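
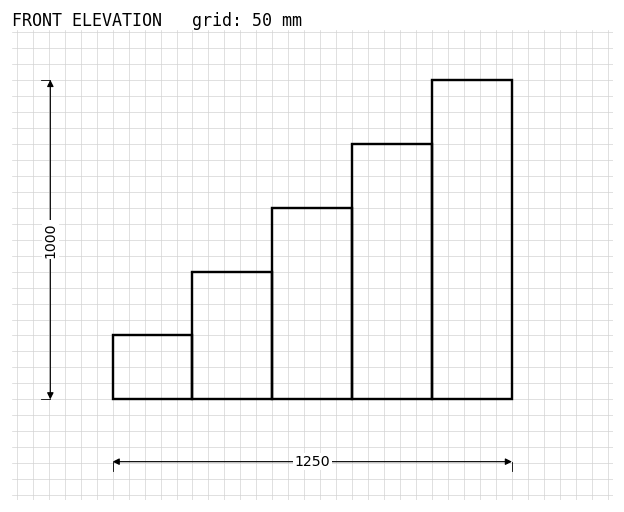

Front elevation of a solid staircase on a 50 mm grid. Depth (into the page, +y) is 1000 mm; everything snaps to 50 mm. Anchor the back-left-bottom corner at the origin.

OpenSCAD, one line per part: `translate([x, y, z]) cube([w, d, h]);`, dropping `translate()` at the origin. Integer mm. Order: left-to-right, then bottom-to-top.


cube([250, 1000, 200]);
translate([250, 0, 0]) cube([250, 1000, 400]);
translate([500, 0, 0]) cube([250, 1000, 600]);
translate([750, 0, 0]) cube([250, 1000, 800]);
translate([1000, 0, 0]) cube([250, 1000, 1000]);


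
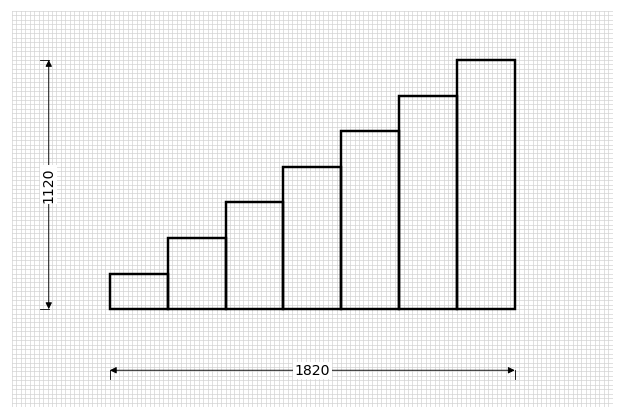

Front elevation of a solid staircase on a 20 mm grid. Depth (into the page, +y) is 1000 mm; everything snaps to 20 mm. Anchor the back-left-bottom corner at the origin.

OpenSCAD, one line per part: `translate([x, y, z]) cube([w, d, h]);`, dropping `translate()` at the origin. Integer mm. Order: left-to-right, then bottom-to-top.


cube([260, 1000, 160]);
translate([260, 0, 0]) cube([260, 1000, 320]);
translate([520, 0, 0]) cube([260, 1000, 480]);
translate([780, 0, 0]) cube([260, 1000, 640]);
translate([1040, 0, 0]) cube([260, 1000, 800]);
translate([1300, 0, 0]) cube([260, 1000, 960]);
translate([1560, 0, 0]) cube([260, 1000, 1120]);


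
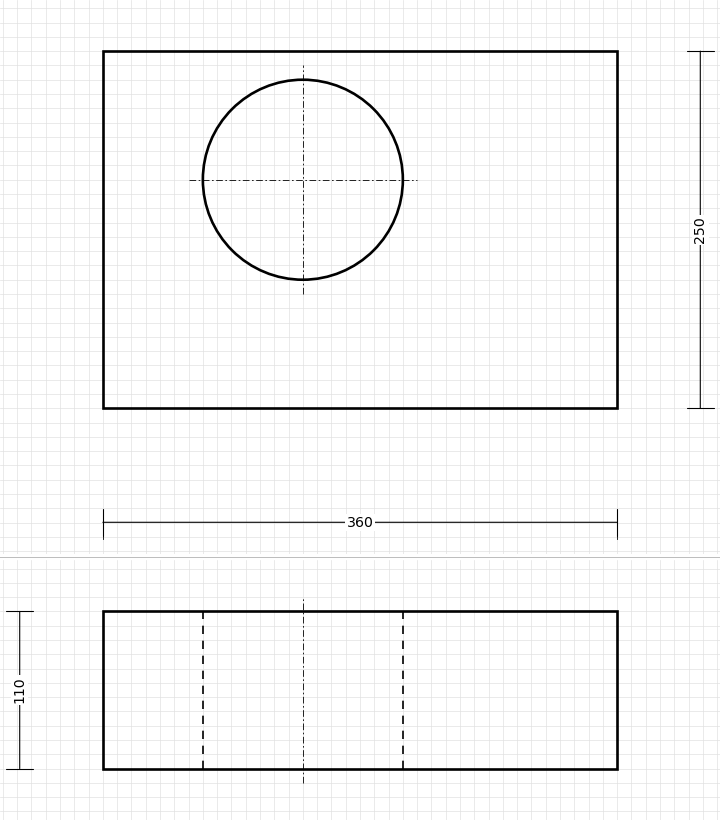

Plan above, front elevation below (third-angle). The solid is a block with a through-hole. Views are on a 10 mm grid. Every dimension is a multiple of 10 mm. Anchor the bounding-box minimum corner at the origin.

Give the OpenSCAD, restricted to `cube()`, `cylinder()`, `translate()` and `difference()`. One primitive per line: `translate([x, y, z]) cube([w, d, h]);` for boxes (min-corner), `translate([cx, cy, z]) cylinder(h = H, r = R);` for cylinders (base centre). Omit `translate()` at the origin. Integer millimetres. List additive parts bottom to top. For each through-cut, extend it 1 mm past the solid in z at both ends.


difference() {
  cube([360, 250, 110]);
  translate([140, 160, -1]) cylinder(h = 112, r = 70);
}


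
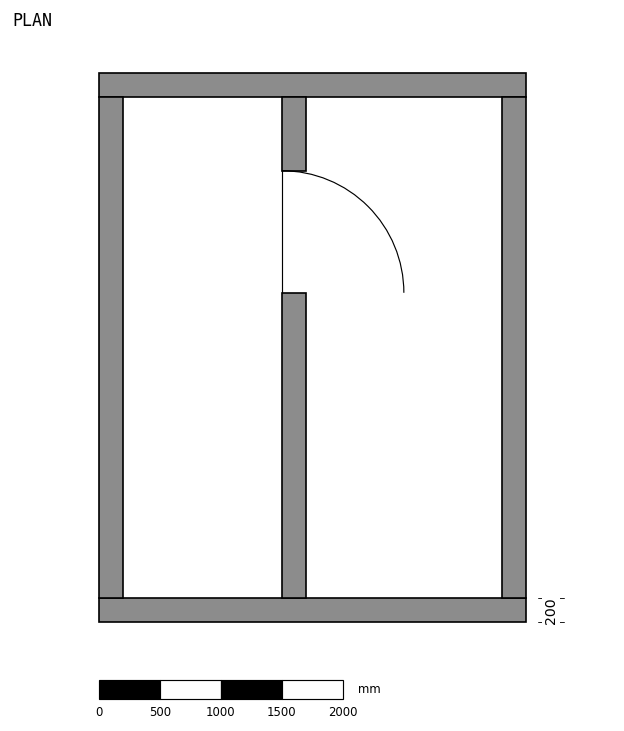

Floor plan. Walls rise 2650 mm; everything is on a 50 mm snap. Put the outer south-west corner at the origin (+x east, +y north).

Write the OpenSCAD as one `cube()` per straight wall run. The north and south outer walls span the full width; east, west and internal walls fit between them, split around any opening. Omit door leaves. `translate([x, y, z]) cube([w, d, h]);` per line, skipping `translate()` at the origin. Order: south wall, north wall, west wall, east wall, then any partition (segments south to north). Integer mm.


cube([3500, 200, 2650]);
translate([0, 4300, 0]) cube([3500, 200, 2650]);
translate([0, 200, 0]) cube([200, 4100, 2650]);
translate([3300, 200, 0]) cube([200, 4100, 2650]);
translate([1500, 200, 0]) cube([200, 2500, 2650]);
translate([1500, 3700, 0]) cube([200, 600, 2650]);


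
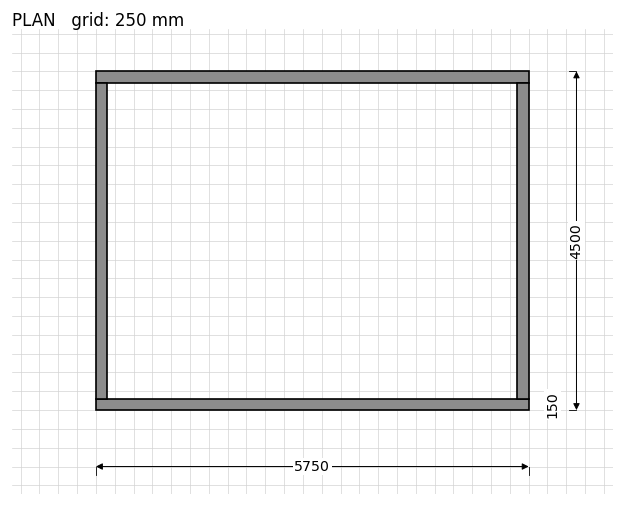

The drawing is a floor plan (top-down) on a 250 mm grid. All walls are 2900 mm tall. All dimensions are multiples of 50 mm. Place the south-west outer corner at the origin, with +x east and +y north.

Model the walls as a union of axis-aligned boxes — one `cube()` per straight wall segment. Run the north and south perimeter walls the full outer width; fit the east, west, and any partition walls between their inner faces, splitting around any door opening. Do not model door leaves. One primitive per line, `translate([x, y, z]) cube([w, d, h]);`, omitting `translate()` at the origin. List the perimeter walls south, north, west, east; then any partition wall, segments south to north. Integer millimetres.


cube([5750, 150, 2900]);
translate([0, 4350, 0]) cube([5750, 150, 2900]);
translate([0, 150, 0]) cube([150, 4200, 2900]);
translate([5600, 150, 0]) cube([150, 4200, 2900]);


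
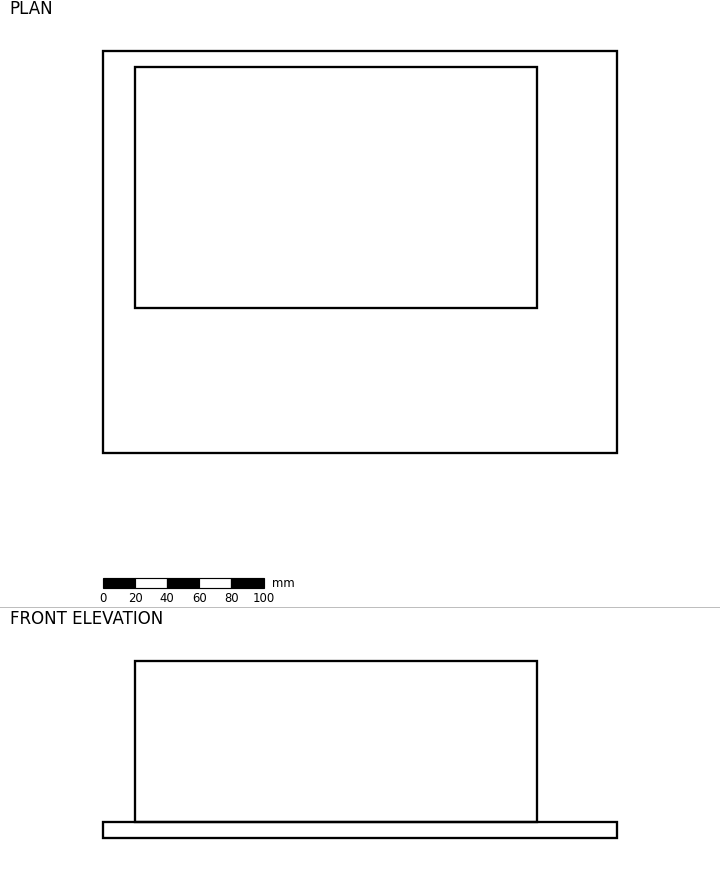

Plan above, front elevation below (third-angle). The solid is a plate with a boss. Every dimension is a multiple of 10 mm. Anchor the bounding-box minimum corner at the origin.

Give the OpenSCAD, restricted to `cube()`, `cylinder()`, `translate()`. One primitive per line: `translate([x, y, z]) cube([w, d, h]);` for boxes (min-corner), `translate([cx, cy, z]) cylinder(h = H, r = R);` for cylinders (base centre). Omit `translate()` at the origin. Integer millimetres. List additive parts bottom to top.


cube([320, 250, 10]);
translate([20, 90, 10]) cube([250, 150, 100]);


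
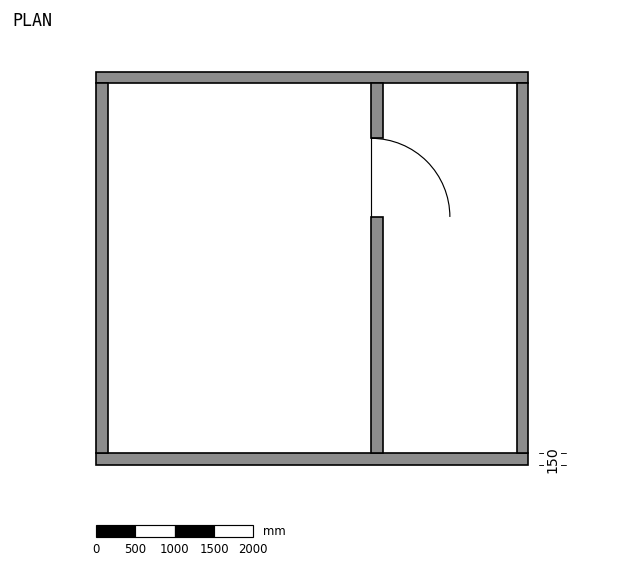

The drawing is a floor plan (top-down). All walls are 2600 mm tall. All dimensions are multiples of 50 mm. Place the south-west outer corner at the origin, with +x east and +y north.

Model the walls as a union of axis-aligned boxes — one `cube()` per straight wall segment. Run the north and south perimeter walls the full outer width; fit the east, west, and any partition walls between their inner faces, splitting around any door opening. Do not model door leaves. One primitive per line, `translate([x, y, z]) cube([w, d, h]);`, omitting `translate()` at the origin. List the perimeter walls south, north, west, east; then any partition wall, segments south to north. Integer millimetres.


cube([5500, 150, 2600]);
translate([0, 4850, 0]) cube([5500, 150, 2600]);
translate([0, 150, 0]) cube([150, 4700, 2600]);
translate([5350, 150, 0]) cube([150, 4700, 2600]);
translate([3500, 150, 0]) cube([150, 3000, 2600]);
translate([3500, 4150, 0]) cube([150, 700, 2600]);


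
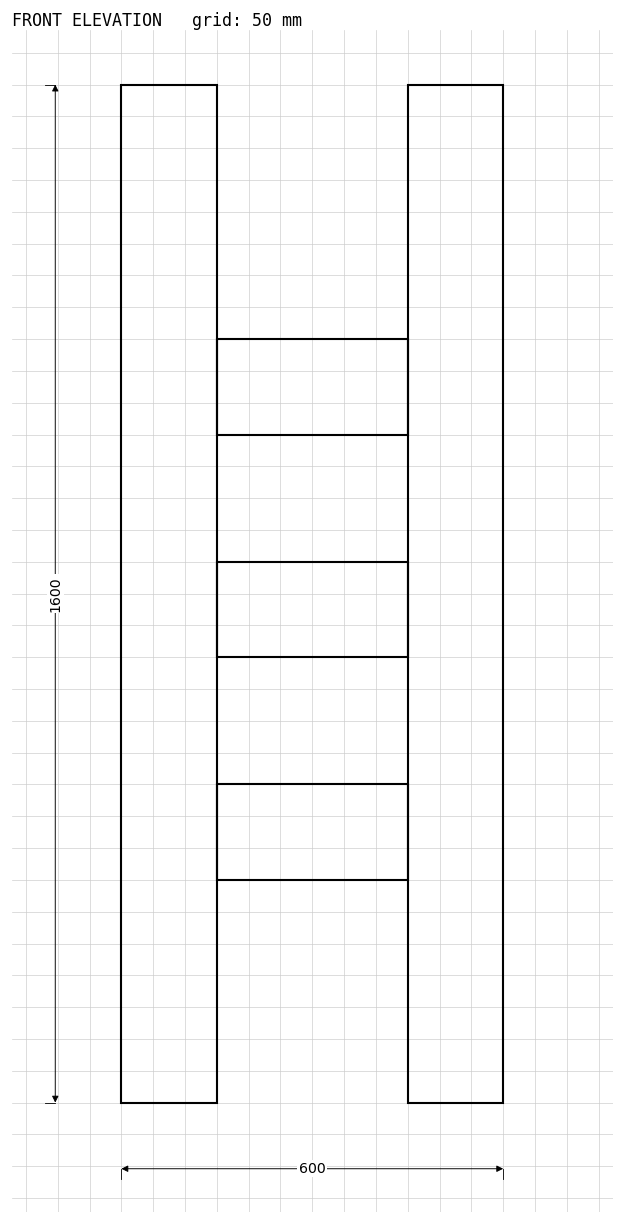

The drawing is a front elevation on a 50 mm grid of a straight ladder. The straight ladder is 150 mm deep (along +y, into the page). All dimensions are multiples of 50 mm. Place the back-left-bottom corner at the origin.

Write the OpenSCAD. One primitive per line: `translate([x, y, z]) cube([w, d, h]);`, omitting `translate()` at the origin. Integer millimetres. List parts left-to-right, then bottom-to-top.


cube([150, 150, 1600]);
translate([150, 0, 350]) cube([300, 150, 150]);
translate([150, 0, 700]) cube([300, 150, 150]);
translate([150, 0, 1050]) cube([300, 150, 150]);
translate([450, 0, 0]) cube([150, 150, 1600]);


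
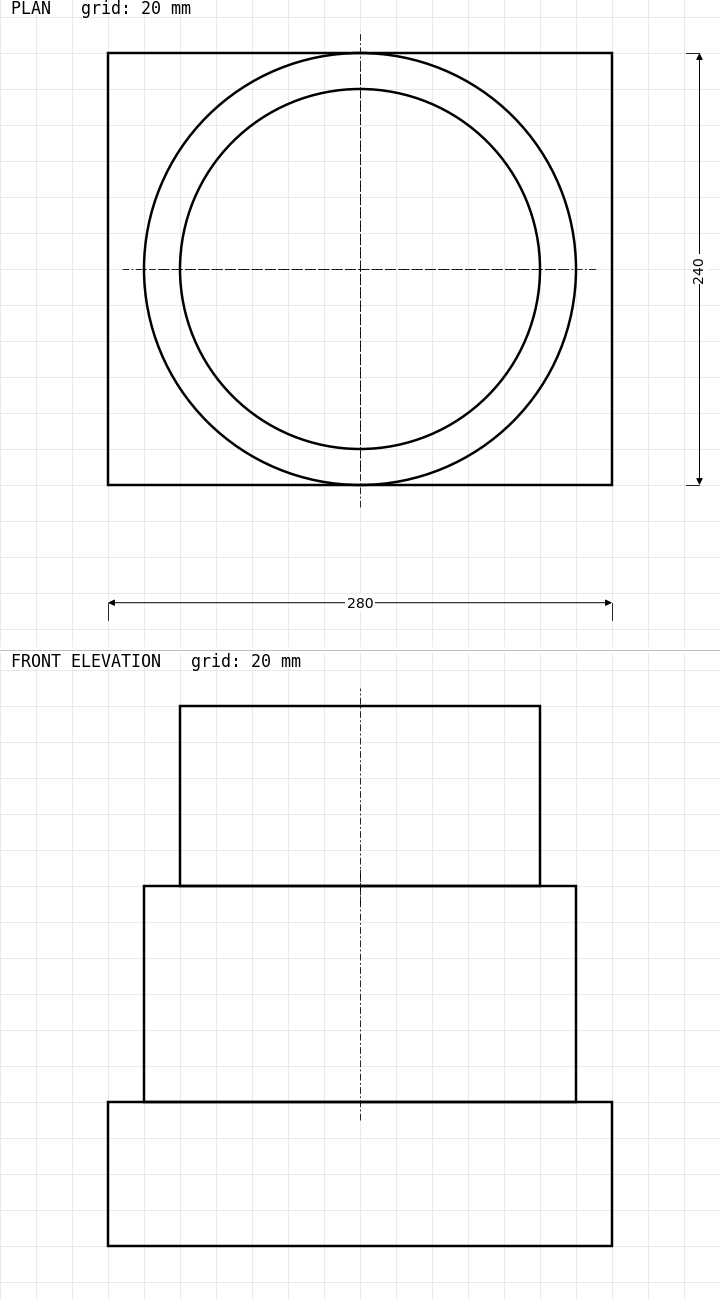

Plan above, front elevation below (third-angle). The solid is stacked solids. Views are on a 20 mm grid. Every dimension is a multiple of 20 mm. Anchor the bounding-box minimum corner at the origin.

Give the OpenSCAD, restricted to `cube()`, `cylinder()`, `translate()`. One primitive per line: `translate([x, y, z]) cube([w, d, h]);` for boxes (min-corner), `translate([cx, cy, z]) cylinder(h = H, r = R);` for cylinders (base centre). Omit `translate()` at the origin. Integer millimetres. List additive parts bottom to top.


cube([280, 240, 80]);
translate([140, 120, 80]) cylinder(h = 120, r = 120);
translate([140, 120, 200]) cylinder(h = 100, r = 100);


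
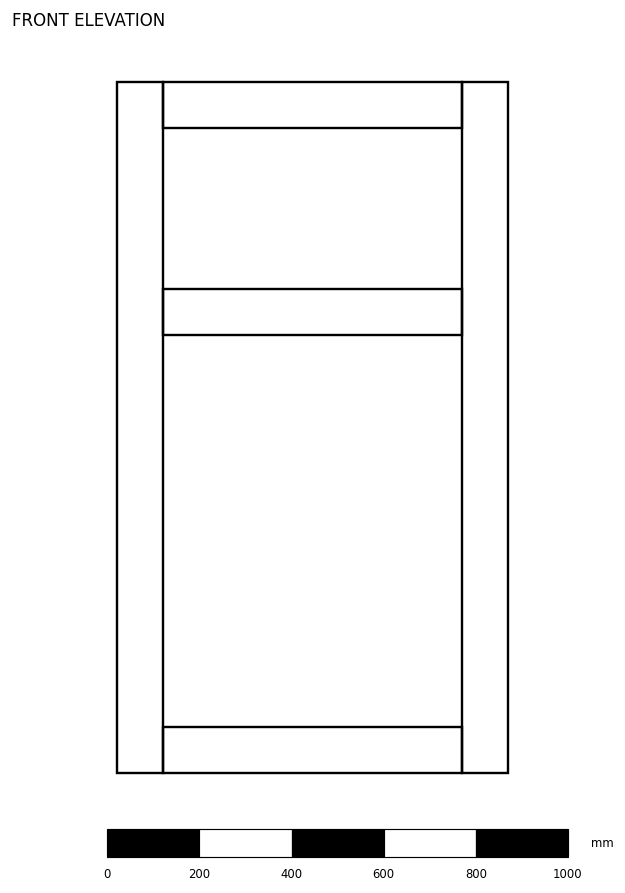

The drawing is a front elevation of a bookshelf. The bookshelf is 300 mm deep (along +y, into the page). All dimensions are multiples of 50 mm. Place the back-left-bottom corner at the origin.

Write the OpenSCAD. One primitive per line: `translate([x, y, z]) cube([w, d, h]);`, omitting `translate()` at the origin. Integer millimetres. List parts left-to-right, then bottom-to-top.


cube([100, 300, 1500]);
translate([100, 0, 0]) cube([650, 300, 100]);
translate([100, 0, 950]) cube([650, 300, 100]);
translate([100, 0, 1400]) cube([650, 300, 100]);
translate([750, 0, 0]) cube([100, 300, 1500]);


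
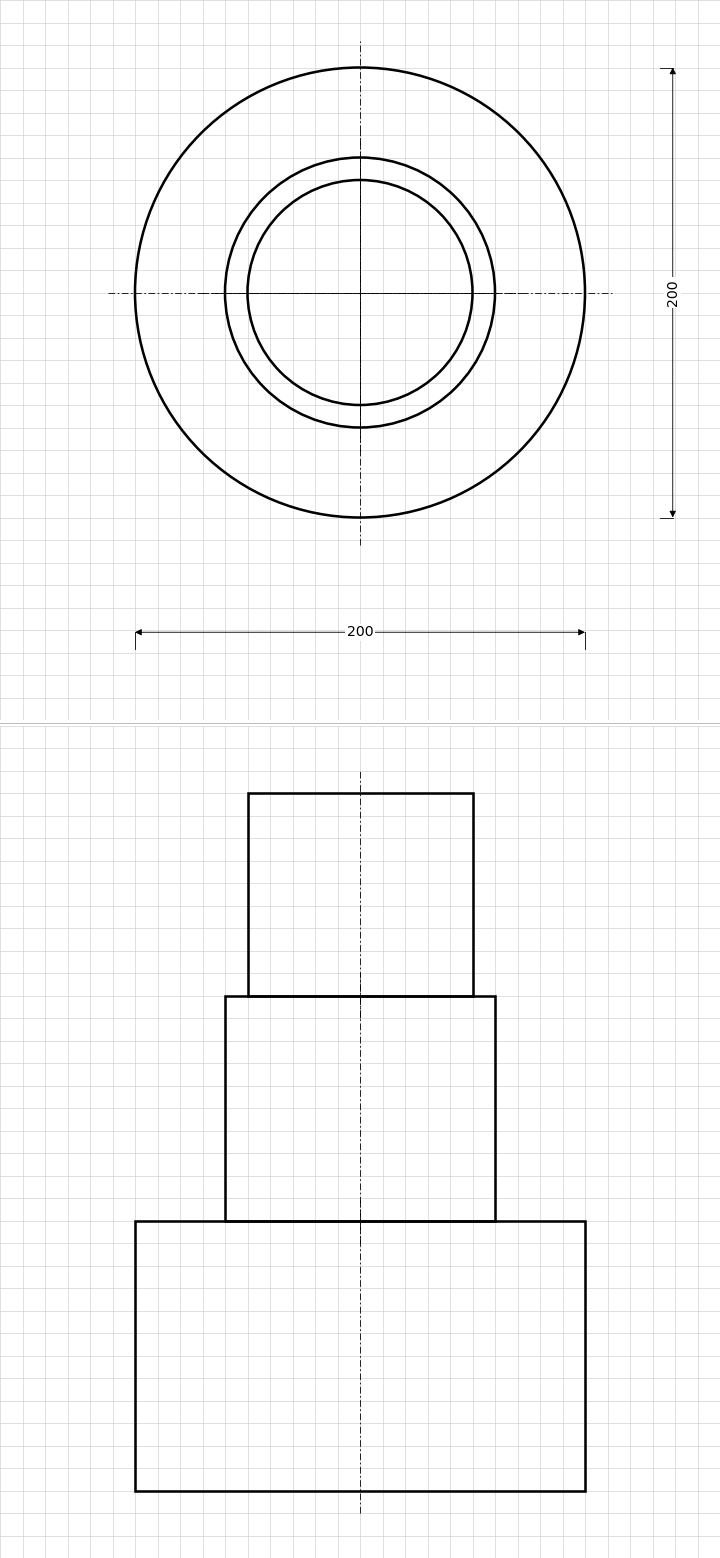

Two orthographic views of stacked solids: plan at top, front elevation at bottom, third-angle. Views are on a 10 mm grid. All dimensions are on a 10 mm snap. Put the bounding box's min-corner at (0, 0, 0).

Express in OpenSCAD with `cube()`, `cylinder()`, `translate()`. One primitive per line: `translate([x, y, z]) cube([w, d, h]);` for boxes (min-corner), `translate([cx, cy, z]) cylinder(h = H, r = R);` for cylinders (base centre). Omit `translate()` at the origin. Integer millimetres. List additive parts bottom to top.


translate([100, 100, 0]) cylinder(h = 120, r = 100);
translate([100, 100, 120]) cylinder(h = 100, r = 60);
translate([100, 100, 220]) cylinder(h = 90, r = 50);


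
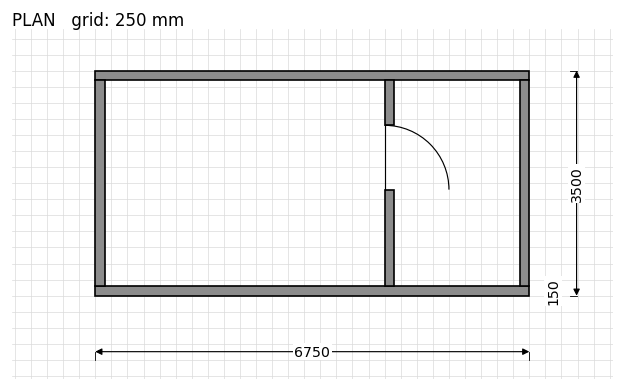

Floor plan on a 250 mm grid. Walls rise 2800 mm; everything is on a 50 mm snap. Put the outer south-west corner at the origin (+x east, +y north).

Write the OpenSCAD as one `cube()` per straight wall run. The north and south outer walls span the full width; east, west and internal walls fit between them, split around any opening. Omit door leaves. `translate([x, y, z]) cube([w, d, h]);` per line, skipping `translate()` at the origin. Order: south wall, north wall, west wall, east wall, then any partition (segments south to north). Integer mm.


cube([6750, 150, 2800]);
translate([0, 3350, 0]) cube([6750, 150, 2800]);
translate([0, 150, 0]) cube([150, 3200, 2800]);
translate([6600, 150, 0]) cube([150, 3200, 2800]);
translate([4500, 150, 0]) cube([150, 1500, 2800]);
translate([4500, 2650, 0]) cube([150, 700, 2800]);


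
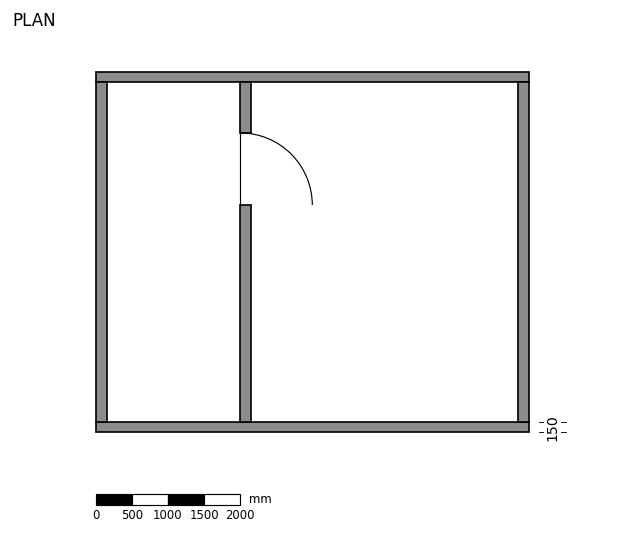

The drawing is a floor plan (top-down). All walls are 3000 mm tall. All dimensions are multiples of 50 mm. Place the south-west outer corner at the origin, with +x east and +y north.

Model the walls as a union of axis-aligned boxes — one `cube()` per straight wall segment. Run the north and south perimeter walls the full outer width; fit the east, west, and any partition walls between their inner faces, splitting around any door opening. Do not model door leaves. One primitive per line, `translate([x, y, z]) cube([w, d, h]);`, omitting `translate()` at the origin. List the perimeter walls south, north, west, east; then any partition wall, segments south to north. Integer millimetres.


cube([6000, 150, 3000]);
translate([0, 4850, 0]) cube([6000, 150, 3000]);
translate([0, 150, 0]) cube([150, 4700, 3000]);
translate([5850, 150, 0]) cube([150, 4700, 3000]);
translate([2000, 150, 0]) cube([150, 3000, 3000]);
translate([2000, 4150, 0]) cube([150, 700, 3000]);


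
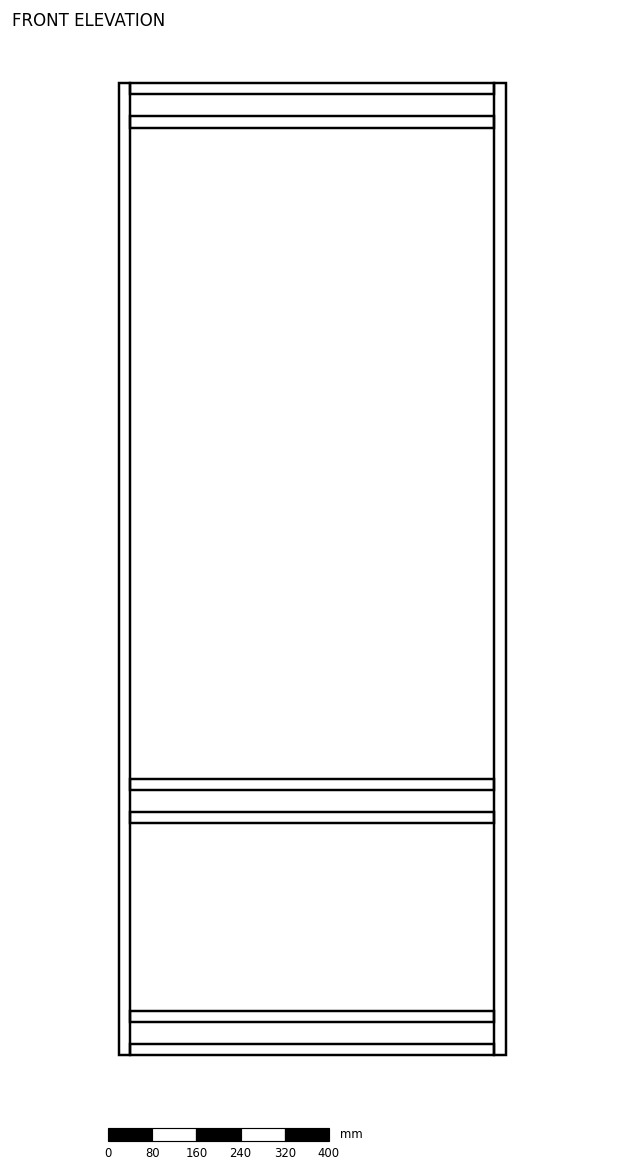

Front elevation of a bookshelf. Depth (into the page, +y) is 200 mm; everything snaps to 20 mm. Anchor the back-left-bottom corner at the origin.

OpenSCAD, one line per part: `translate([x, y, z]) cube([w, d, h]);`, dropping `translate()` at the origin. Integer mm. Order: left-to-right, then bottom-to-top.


cube([20, 200, 1760]);
translate([20, 0, 0]) cube([660, 200, 20]);
translate([20, 0, 60]) cube([660, 200, 20]);
translate([20, 0, 420]) cube([660, 200, 20]);
translate([20, 0, 480]) cube([660, 200, 20]);
translate([20, 0, 1680]) cube([660, 200, 20]);
translate([20, 0, 1740]) cube([660, 200, 20]);
translate([680, 0, 0]) cube([20, 200, 1760]);


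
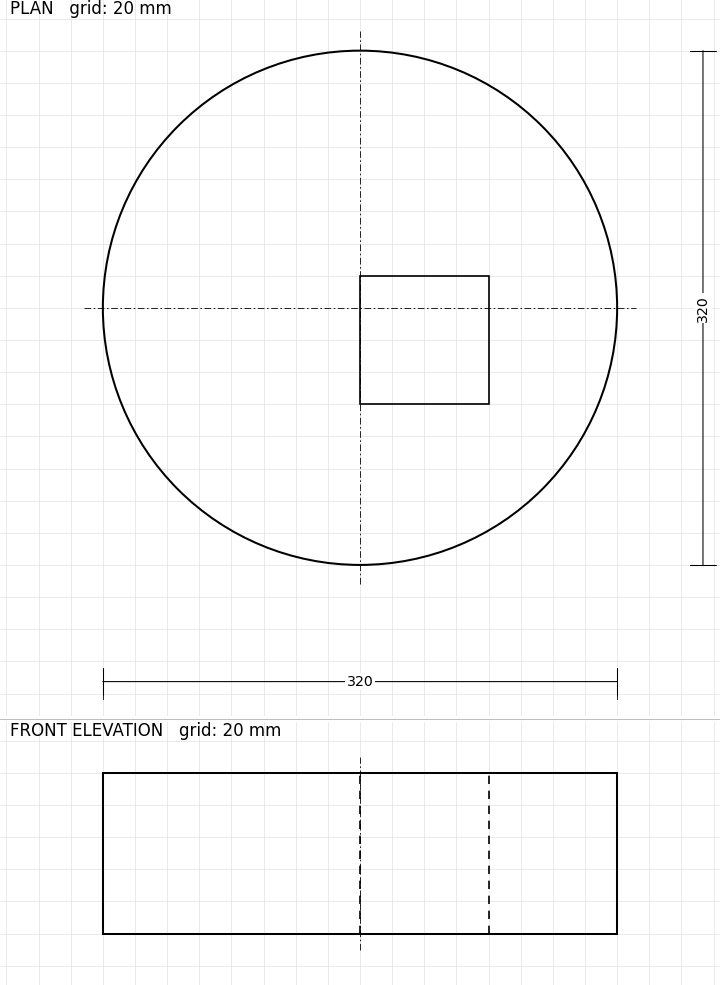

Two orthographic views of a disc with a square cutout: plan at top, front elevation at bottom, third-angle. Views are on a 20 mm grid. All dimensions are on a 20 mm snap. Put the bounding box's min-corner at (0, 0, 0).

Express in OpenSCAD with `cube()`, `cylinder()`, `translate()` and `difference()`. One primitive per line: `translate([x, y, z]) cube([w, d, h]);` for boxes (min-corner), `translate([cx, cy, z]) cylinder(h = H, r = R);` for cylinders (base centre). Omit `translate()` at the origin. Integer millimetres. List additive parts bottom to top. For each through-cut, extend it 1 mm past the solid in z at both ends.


difference() {
  translate([160, 160, 0]) cylinder(h = 100, r = 160);
  translate([160, 100, -1]) cube([80, 80, 102]);
}


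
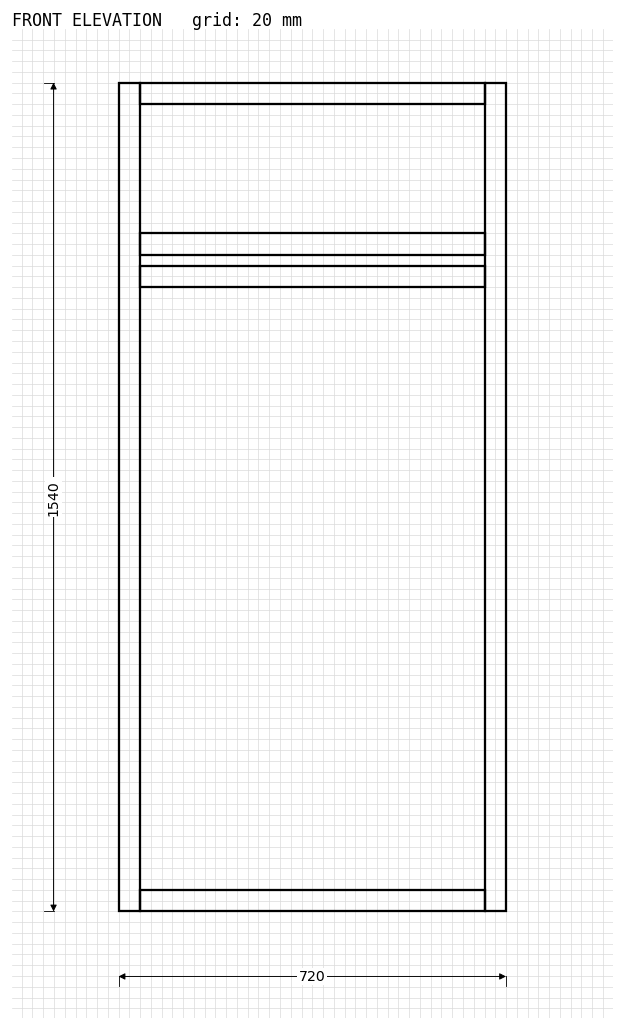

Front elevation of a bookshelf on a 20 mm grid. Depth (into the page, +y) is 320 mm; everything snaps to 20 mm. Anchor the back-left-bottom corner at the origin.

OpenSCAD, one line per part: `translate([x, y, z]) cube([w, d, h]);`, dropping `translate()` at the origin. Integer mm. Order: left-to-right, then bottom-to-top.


cube([40, 320, 1540]);
translate([40, 0, 0]) cube([640, 320, 40]);
translate([40, 0, 1160]) cube([640, 320, 40]);
translate([40, 0, 1220]) cube([640, 320, 40]);
translate([40, 0, 1500]) cube([640, 320, 40]);
translate([680, 0, 0]) cube([40, 320, 1540]);


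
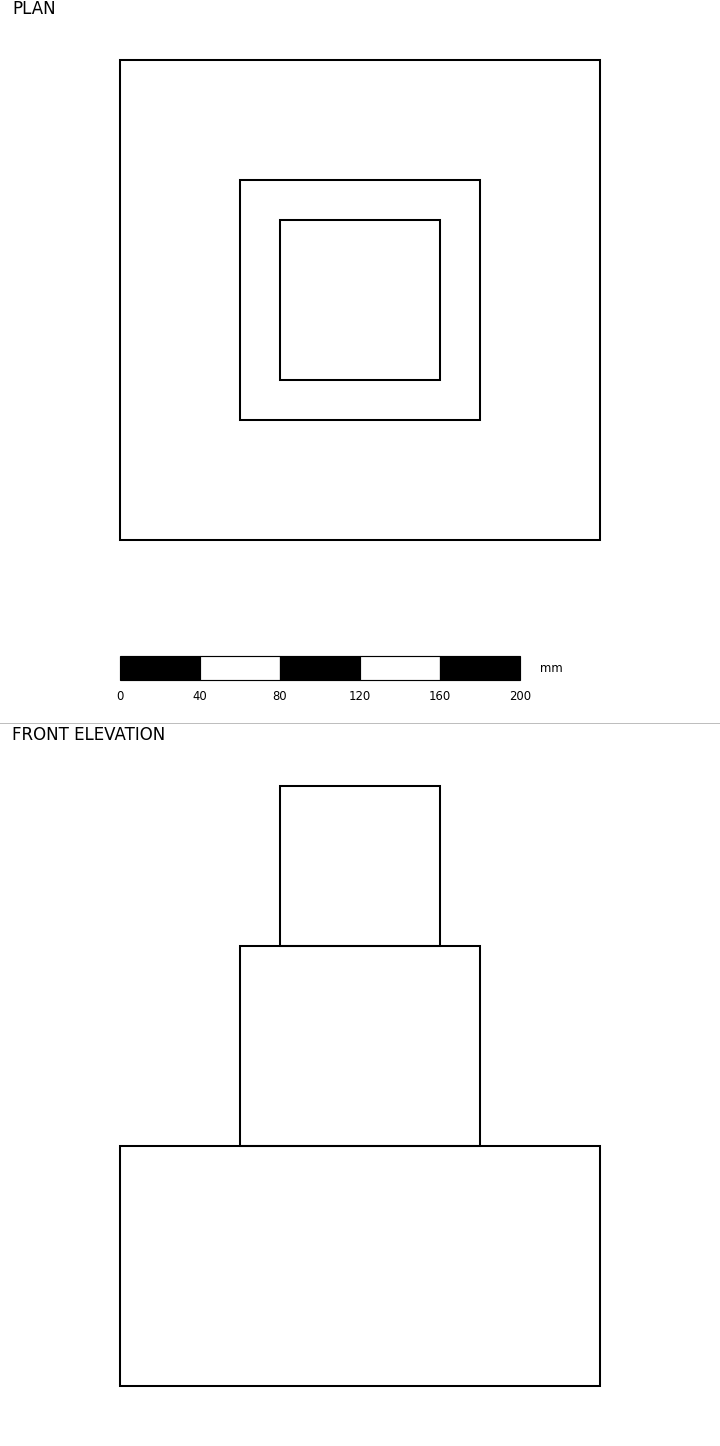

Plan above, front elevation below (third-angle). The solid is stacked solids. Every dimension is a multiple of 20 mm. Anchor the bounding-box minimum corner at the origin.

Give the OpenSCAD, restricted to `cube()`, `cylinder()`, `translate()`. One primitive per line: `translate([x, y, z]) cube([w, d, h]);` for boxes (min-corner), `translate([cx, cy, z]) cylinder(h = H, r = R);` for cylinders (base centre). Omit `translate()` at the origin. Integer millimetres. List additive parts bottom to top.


cube([240, 240, 120]);
translate([60, 60, 120]) cube([120, 120, 100]);
translate([80, 80, 220]) cube([80, 80, 80]);


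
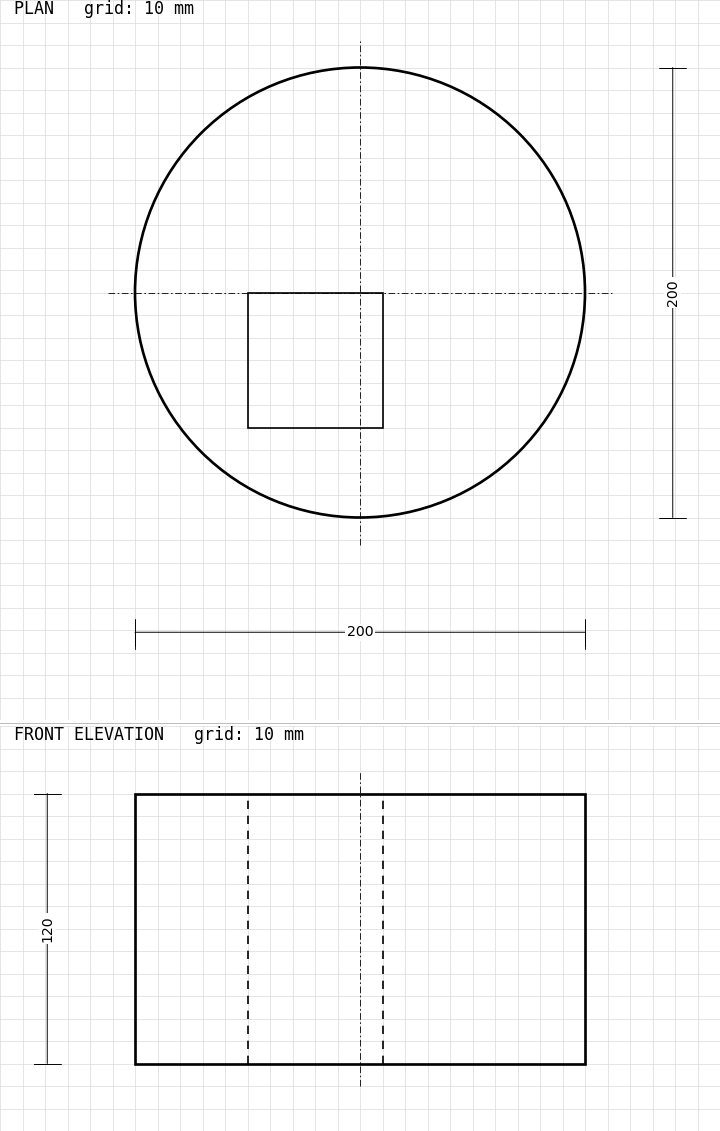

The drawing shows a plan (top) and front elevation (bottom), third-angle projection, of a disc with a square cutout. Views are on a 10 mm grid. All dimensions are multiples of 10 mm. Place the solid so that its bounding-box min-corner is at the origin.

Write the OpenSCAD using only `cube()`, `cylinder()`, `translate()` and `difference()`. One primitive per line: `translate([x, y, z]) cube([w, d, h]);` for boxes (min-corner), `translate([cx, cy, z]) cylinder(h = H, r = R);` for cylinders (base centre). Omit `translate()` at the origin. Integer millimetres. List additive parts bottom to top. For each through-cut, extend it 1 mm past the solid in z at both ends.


difference() {
  translate([100, 100, 0]) cylinder(h = 120, r = 100);
  translate([50, 40, -1]) cube([60, 60, 122]);
}


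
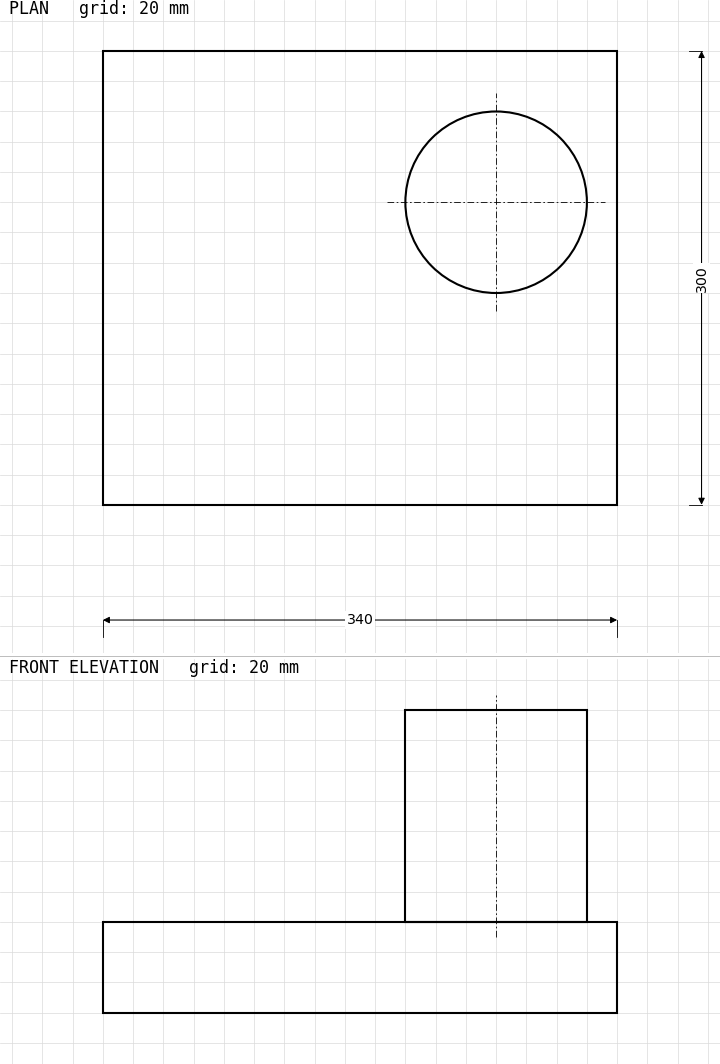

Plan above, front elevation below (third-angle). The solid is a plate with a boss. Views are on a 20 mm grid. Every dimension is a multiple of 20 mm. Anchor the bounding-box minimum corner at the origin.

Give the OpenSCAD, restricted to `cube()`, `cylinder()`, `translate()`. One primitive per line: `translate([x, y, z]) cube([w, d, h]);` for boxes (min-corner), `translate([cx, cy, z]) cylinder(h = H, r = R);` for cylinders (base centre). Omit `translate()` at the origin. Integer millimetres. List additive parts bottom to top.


cube([340, 300, 60]);
translate([260, 200, 60]) cylinder(h = 140, r = 60);


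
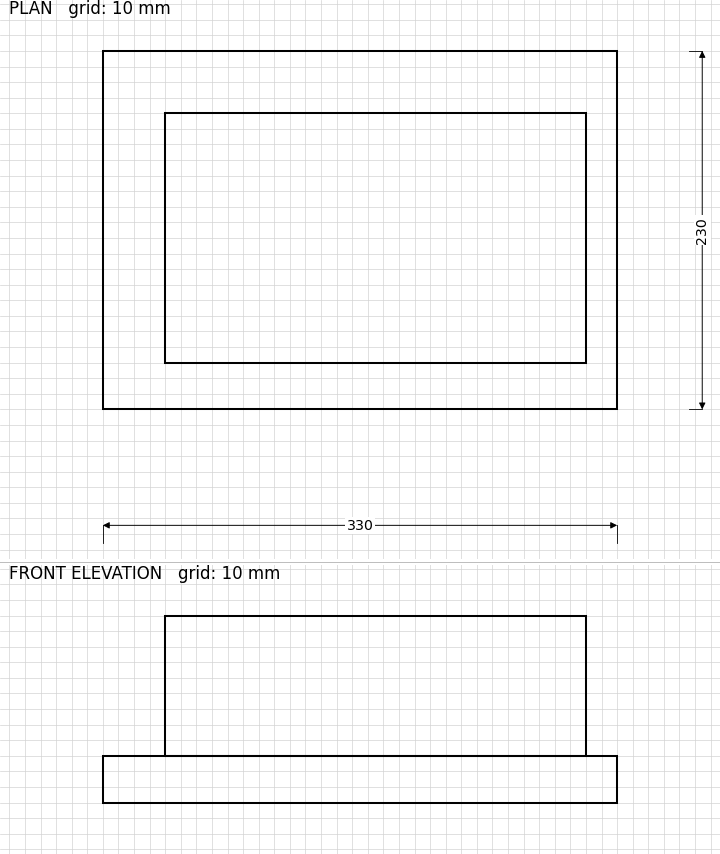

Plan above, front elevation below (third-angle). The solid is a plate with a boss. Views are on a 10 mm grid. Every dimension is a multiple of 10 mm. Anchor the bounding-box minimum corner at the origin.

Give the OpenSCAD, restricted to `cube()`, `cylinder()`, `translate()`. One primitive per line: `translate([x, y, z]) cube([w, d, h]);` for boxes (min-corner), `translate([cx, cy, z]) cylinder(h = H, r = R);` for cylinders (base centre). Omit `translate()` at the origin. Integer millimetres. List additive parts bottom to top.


cube([330, 230, 30]);
translate([40, 30, 30]) cube([270, 160, 90]);


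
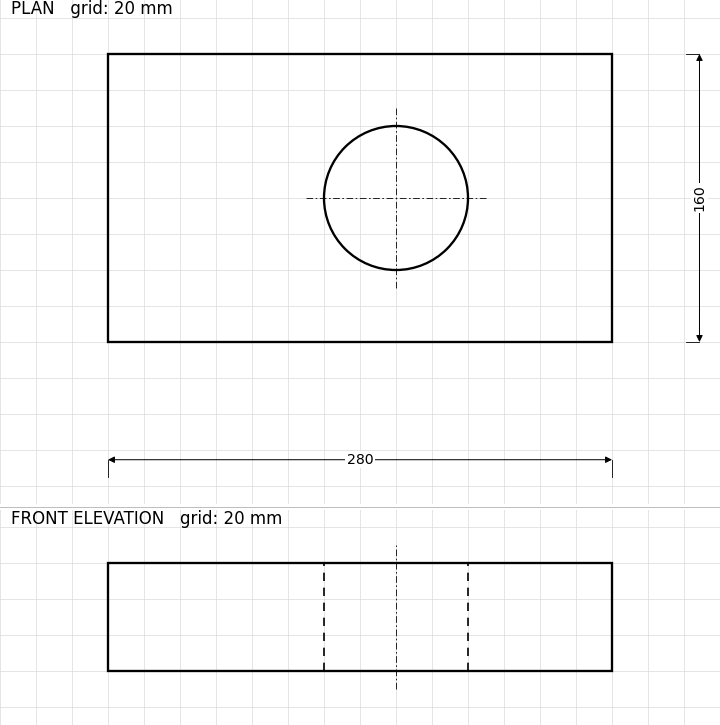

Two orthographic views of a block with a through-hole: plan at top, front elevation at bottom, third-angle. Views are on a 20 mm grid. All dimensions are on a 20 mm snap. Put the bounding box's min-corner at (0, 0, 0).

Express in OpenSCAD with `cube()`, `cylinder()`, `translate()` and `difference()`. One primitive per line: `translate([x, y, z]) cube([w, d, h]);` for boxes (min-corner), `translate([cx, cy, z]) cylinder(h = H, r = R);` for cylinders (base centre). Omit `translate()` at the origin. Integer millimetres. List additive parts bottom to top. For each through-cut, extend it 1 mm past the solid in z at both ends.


difference() {
  cube([280, 160, 60]);
  translate([160, 80, -1]) cylinder(h = 62, r = 40);
}


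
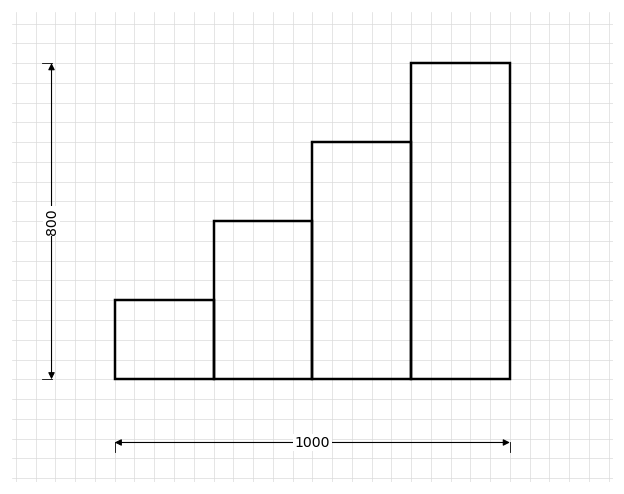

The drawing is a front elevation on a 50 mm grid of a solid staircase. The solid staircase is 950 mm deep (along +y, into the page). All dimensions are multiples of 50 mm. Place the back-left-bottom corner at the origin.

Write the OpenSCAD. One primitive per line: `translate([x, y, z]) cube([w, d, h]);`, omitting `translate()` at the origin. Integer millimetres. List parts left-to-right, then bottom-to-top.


cube([250, 950, 200]);
translate([250, 0, 0]) cube([250, 950, 400]);
translate([500, 0, 0]) cube([250, 950, 600]);
translate([750, 0, 0]) cube([250, 950, 800]);


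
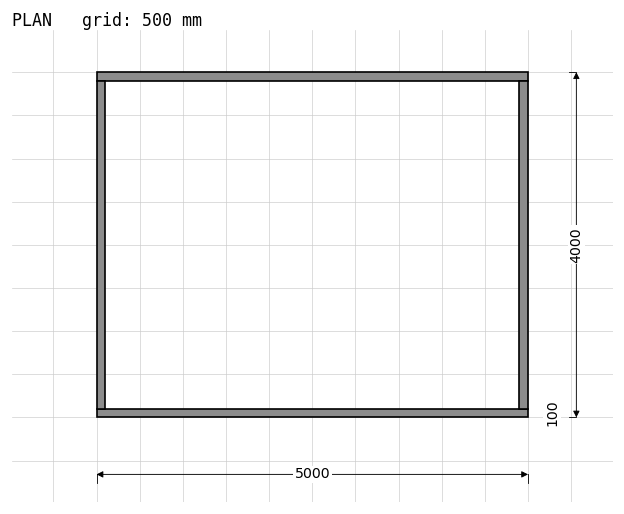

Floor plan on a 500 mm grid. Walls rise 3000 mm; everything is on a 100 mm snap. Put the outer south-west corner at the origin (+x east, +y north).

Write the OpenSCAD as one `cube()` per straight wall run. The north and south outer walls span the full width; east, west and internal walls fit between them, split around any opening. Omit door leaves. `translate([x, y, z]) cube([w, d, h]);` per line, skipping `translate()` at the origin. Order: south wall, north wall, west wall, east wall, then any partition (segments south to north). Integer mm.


cube([5000, 100, 3000]);
translate([0, 3900, 0]) cube([5000, 100, 3000]);
translate([0, 100, 0]) cube([100, 3800, 3000]);
translate([4900, 100, 0]) cube([100, 3800, 3000]);


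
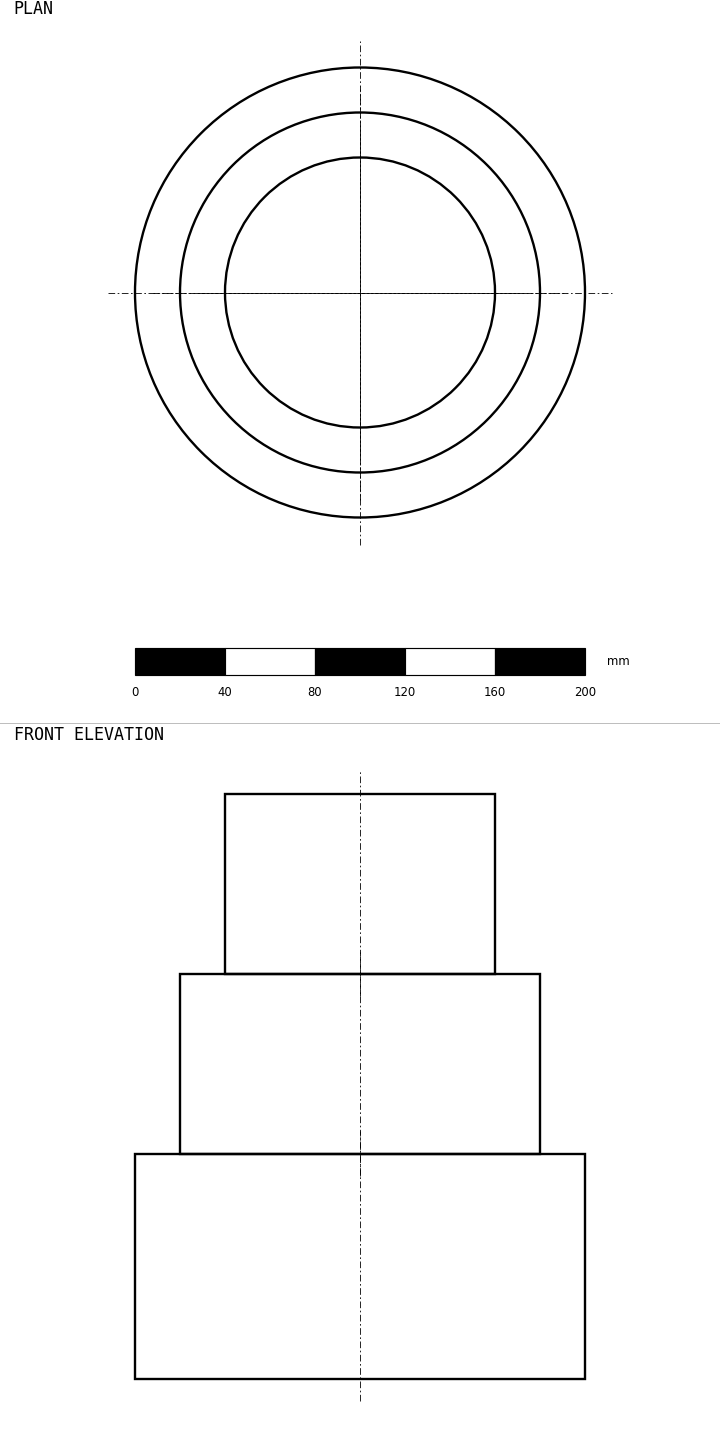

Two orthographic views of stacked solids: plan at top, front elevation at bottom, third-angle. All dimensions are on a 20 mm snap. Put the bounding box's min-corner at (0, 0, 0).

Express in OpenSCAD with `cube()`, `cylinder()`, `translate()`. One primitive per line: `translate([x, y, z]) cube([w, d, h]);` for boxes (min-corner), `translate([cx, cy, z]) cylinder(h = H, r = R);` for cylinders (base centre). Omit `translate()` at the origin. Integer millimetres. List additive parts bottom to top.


translate([100, 100, 0]) cylinder(h = 100, r = 100);
translate([100, 100, 100]) cylinder(h = 80, r = 80);
translate([100, 100, 180]) cylinder(h = 80, r = 60);


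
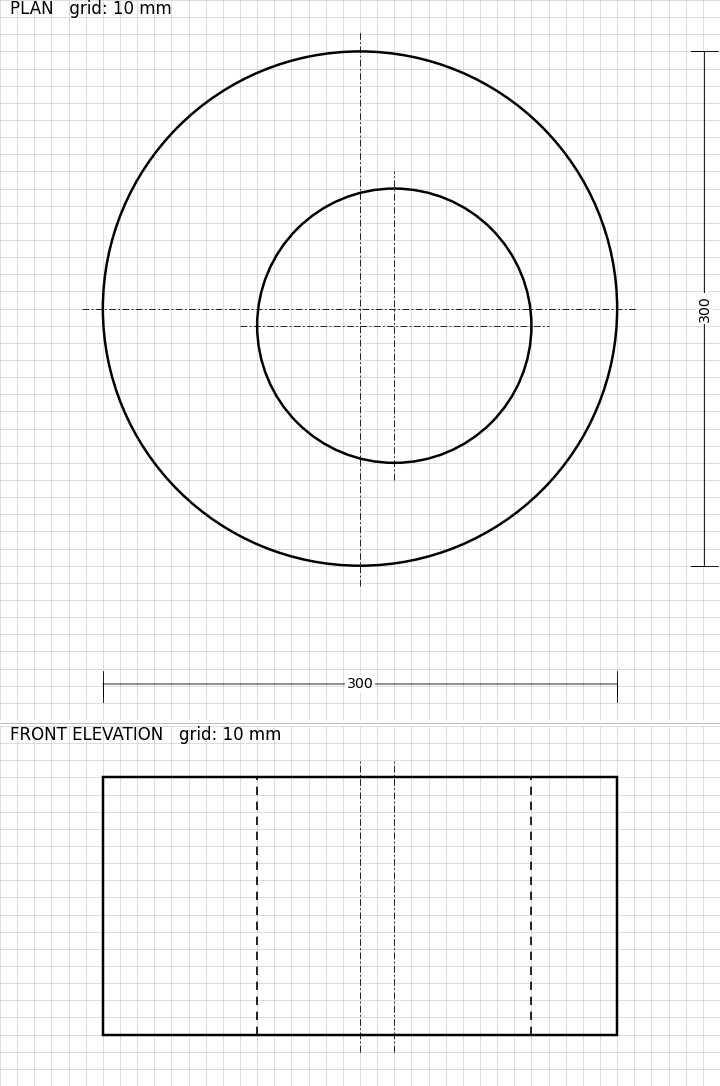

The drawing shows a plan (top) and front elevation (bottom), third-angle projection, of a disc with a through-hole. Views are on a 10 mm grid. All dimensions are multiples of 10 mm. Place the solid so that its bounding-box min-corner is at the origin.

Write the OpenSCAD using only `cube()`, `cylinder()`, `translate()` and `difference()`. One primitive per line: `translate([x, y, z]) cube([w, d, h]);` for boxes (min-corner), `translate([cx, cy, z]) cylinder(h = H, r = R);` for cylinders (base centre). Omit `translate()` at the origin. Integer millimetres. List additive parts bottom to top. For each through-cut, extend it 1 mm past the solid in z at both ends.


difference() {
  translate([150, 150, 0]) cylinder(h = 150, r = 150);
  translate([170, 140, -1]) cylinder(h = 152, r = 80);
}


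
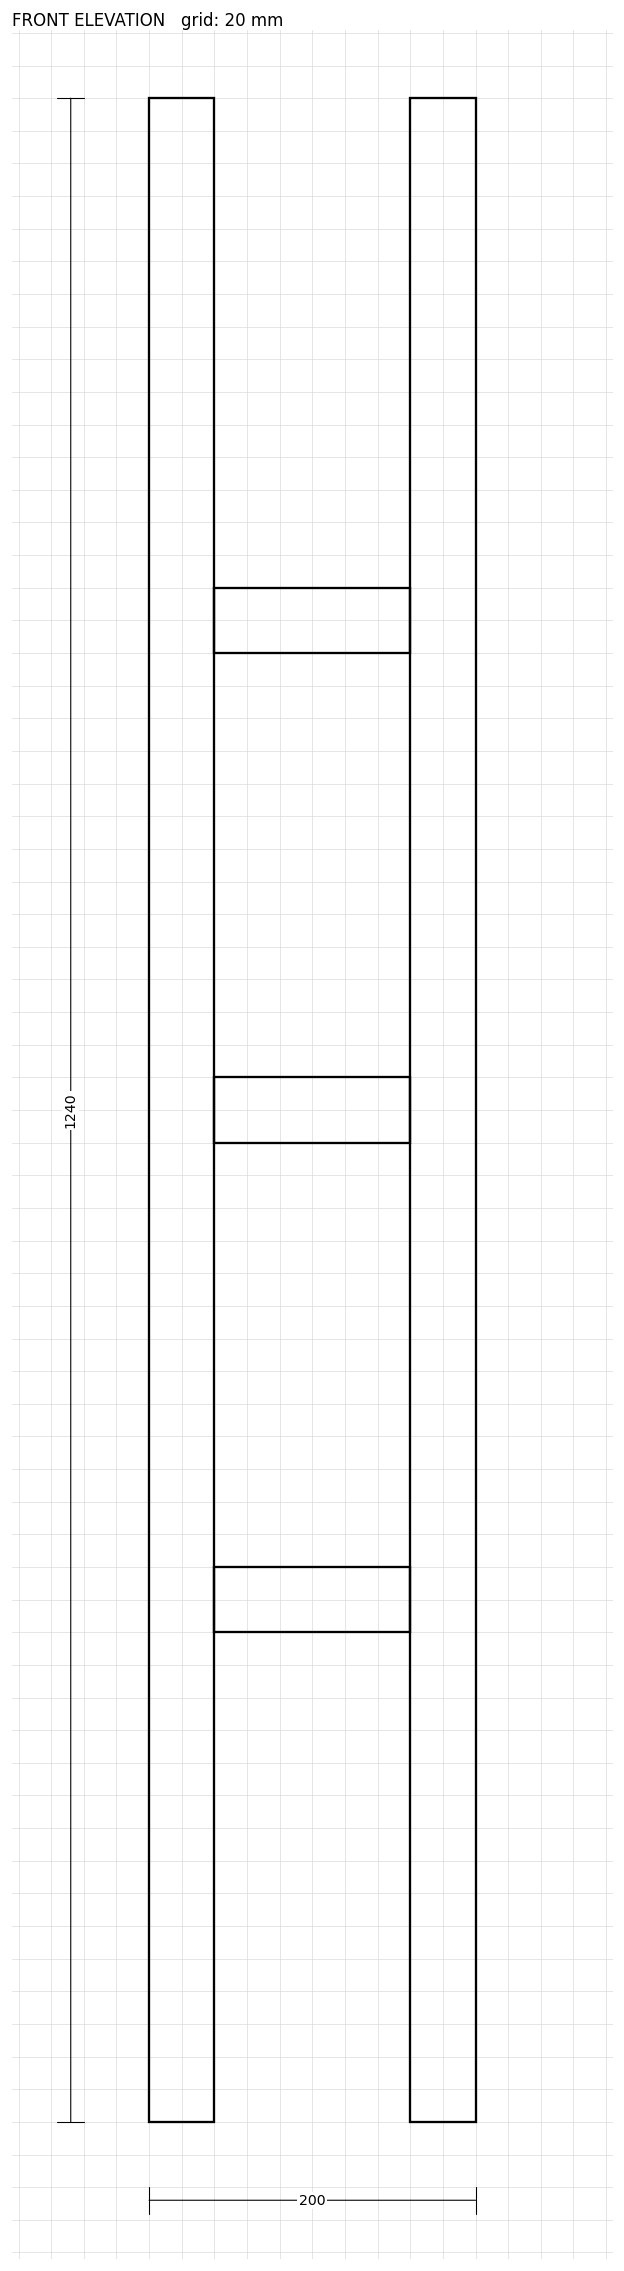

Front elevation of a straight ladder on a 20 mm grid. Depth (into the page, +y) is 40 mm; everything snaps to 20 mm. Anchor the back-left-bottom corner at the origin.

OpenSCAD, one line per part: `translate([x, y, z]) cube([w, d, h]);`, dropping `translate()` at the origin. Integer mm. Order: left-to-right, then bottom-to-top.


cube([40, 40, 1240]);
translate([40, 0, 300]) cube([120, 40, 40]);
translate([40, 0, 600]) cube([120, 40, 40]);
translate([40, 0, 900]) cube([120, 40, 40]);
translate([160, 0, 0]) cube([40, 40, 1240]);


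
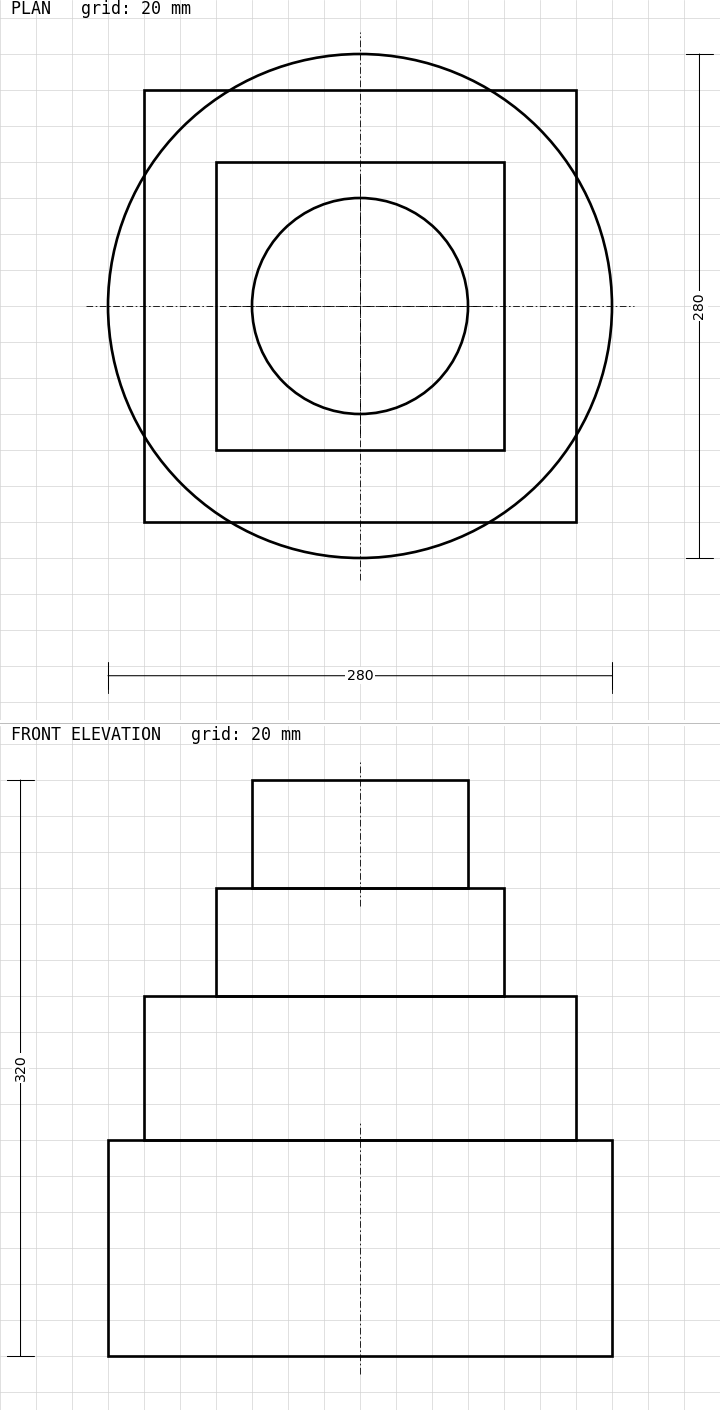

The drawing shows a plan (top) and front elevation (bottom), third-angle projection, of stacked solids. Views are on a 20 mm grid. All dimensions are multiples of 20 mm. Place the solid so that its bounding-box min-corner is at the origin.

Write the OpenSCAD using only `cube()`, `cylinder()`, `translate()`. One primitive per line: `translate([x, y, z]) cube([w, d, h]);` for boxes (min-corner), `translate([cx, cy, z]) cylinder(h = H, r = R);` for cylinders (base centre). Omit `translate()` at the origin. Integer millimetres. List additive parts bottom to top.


translate([140, 140, 0]) cylinder(h = 120, r = 140);
translate([20, 20, 120]) cube([240, 240, 80]);
translate([60, 60, 200]) cube([160, 160, 60]);
translate([140, 140, 260]) cylinder(h = 60, r = 60);


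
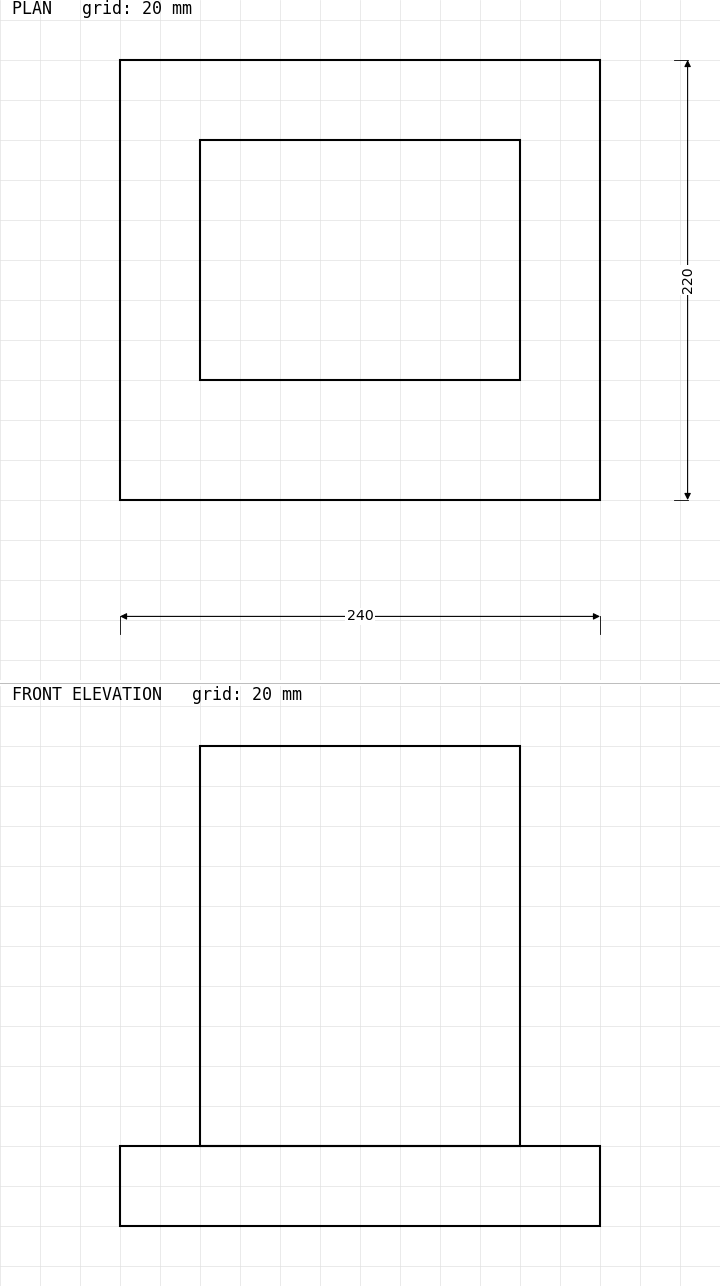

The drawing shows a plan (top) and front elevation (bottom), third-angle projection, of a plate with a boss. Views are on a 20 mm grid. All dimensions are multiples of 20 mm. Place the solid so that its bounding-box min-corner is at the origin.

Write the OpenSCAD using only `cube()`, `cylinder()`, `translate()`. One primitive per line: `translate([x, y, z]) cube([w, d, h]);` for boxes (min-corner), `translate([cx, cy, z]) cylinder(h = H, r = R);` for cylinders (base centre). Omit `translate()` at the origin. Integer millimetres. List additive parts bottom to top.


cube([240, 220, 40]);
translate([40, 60, 40]) cube([160, 120, 200]);


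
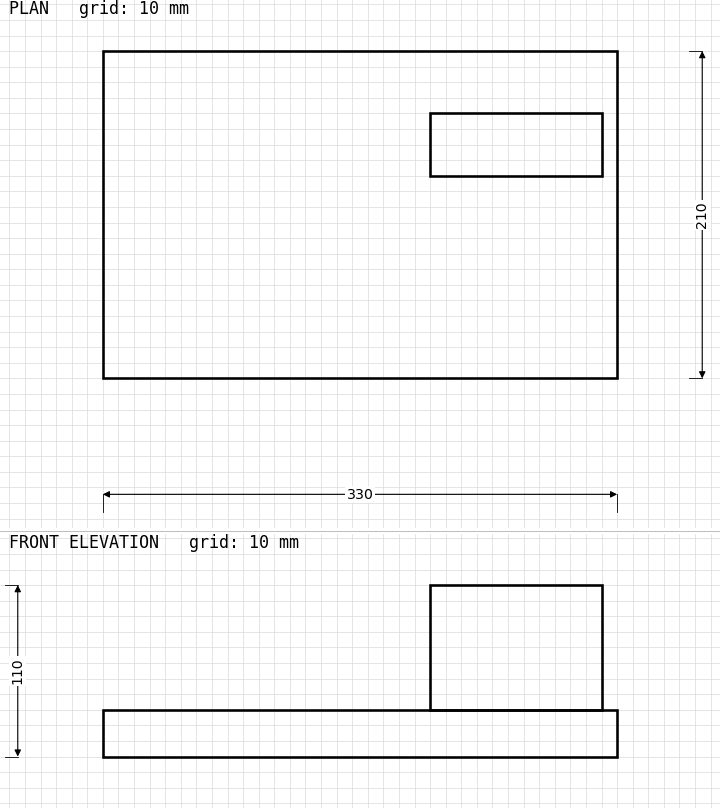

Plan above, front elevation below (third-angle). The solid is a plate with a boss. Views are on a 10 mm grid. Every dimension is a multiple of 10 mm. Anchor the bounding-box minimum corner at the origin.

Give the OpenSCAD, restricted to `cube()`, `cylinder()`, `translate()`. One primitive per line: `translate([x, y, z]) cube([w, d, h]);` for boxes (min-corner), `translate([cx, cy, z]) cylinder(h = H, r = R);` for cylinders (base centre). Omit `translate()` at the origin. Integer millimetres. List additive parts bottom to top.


cube([330, 210, 30]);
translate([210, 130, 30]) cube([110, 40, 80]);


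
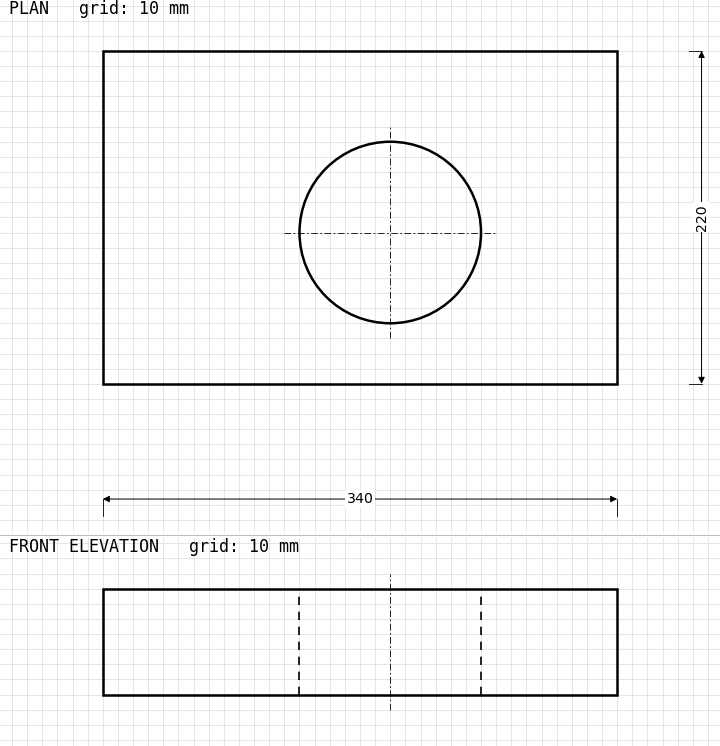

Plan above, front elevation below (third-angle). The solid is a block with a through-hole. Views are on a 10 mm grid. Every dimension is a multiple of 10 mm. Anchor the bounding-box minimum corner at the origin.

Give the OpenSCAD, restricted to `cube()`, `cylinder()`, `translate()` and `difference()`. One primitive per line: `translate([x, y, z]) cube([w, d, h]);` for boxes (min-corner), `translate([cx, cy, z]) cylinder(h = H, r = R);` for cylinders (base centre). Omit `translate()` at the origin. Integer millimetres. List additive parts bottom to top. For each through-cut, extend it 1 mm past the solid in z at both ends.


difference() {
  cube([340, 220, 70]);
  translate([190, 100, -1]) cylinder(h = 72, r = 60);
}


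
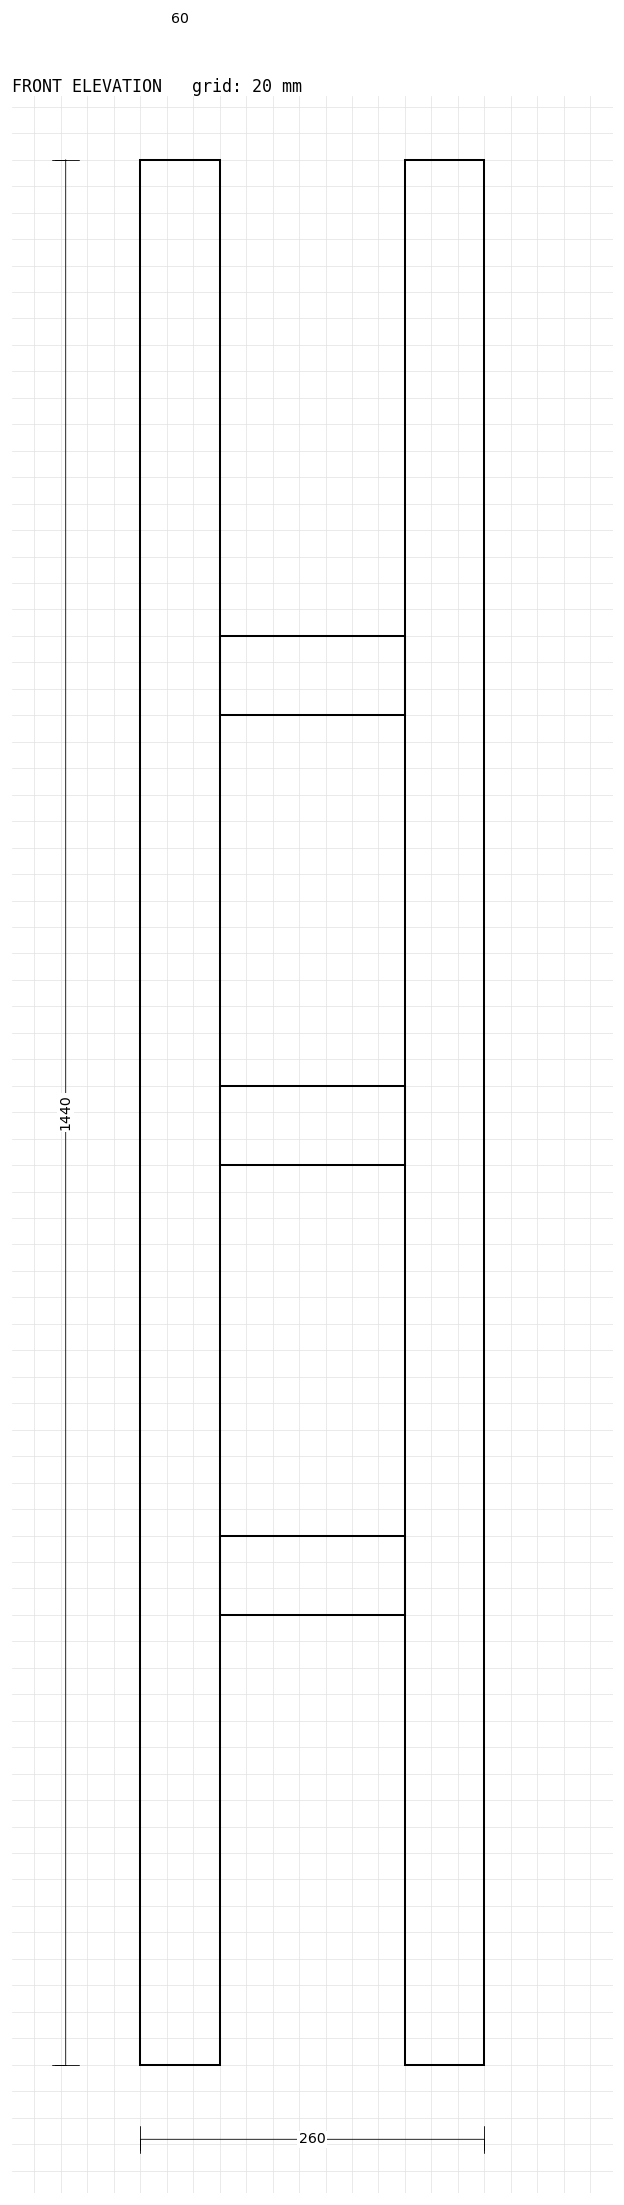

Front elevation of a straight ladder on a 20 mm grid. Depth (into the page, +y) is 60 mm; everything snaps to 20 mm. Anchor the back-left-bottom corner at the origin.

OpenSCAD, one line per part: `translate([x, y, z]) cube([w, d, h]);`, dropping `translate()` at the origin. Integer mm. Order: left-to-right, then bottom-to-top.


cube([60, 60, 1440]);
translate([60, 0, 340]) cube([140, 60, 60]);
translate([60, 0, 680]) cube([140, 60, 60]);
translate([60, 0, 1020]) cube([140, 60, 60]);
translate([200, 0, 0]) cube([60, 60, 1440]);


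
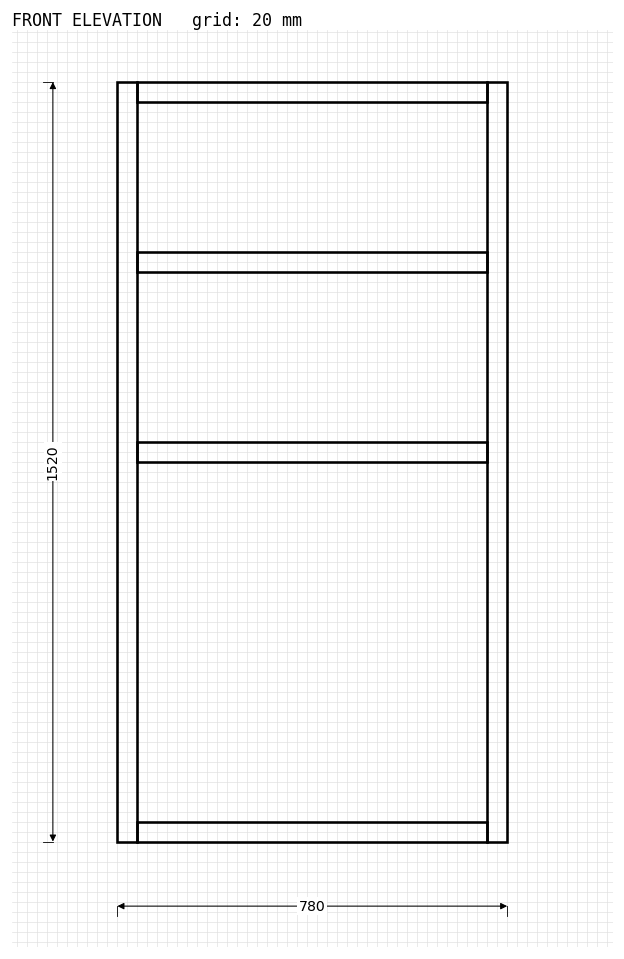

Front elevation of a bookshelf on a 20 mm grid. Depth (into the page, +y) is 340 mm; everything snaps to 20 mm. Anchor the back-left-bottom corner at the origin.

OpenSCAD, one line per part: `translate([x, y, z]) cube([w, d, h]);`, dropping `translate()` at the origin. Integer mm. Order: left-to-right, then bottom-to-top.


cube([40, 340, 1520]);
translate([40, 0, 0]) cube([700, 340, 40]);
translate([40, 0, 760]) cube([700, 340, 40]);
translate([40, 0, 1140]) cube([700, 340, 40]);
translate([40, 0, 1480]) cube([700, 340, 40]);
translate([740, 0, 0]) cube([40, 340, 1520]);


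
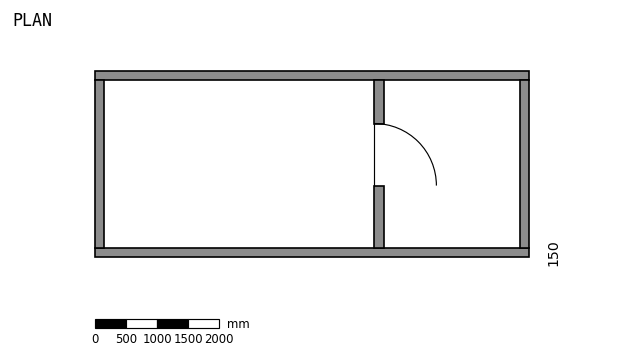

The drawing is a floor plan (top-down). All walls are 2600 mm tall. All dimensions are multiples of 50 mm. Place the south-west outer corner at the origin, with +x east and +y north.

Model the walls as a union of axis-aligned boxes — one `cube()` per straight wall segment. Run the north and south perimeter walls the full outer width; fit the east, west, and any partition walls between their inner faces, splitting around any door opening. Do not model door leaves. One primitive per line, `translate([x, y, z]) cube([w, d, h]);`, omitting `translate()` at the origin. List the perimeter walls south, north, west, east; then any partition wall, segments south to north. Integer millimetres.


cube([7000, 150, 2600]);
translate([0, 2850, 0]) cube([7000, 150, 2600]);
translate([0, 150, 0]) cube([150, 2700, 2600]);
translate([6850, 150, 0]) cube([150, 2700, 2600]);
translate([4500, 150, 0]) cube([150, 1000, 2600]);
translate([4500, 2150, 0]) cube([150, 700, 2600]);


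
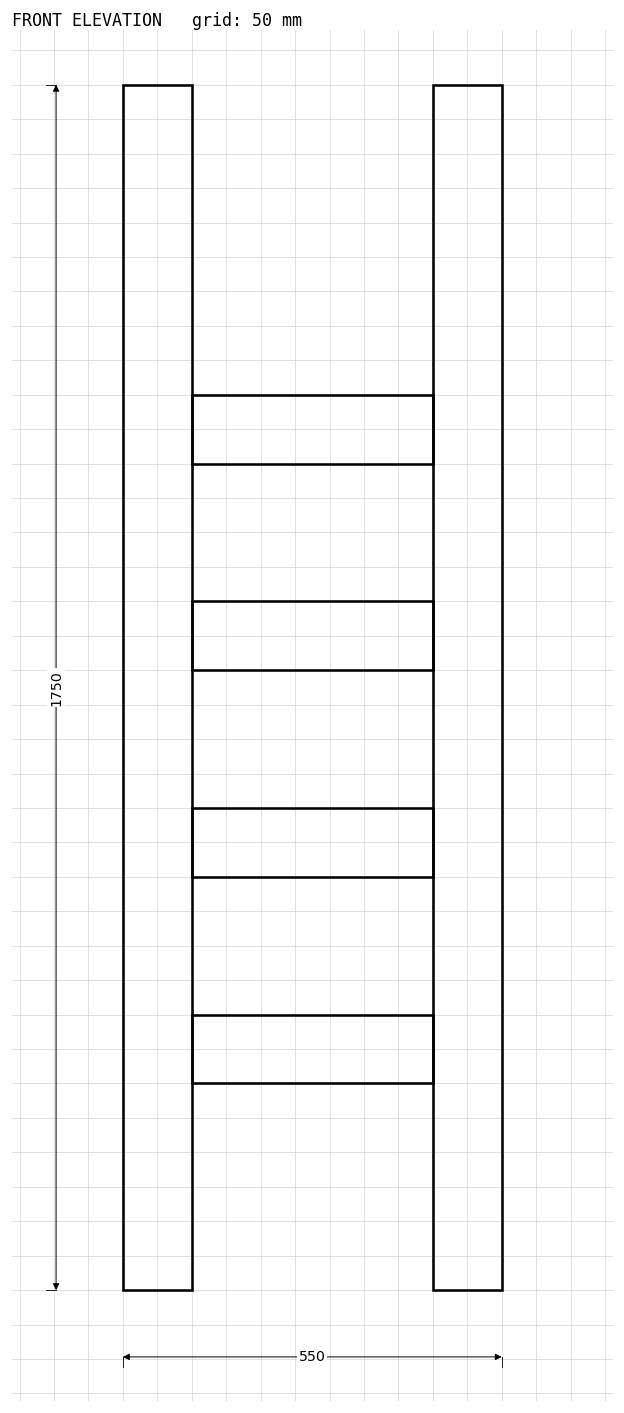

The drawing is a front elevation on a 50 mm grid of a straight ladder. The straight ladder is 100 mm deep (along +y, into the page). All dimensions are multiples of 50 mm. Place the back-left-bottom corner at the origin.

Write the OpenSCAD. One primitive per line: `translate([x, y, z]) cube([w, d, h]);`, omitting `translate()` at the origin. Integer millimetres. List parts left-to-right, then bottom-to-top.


cube([100, 100, 1750]);
translate([100, 0, 300]) cube([350, 100, 100]);
translate([100, 0, 600]) cube([350, 100, 100]);
translate([100, 0, 900]) cube([350, 100, 100]);
translate([100, 0, 1200]) cube([350, 100, 100]);
translate([450, 0, 0]) cube([100, 100, 1750]);
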